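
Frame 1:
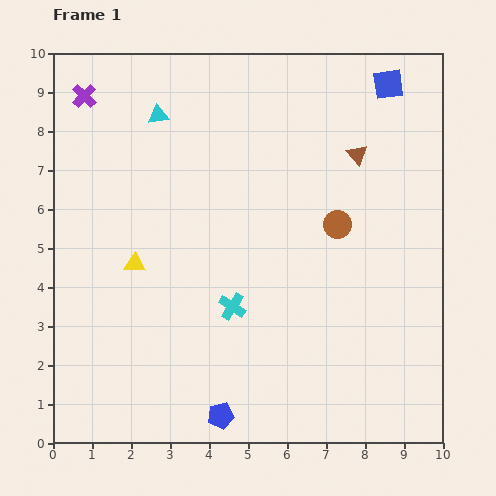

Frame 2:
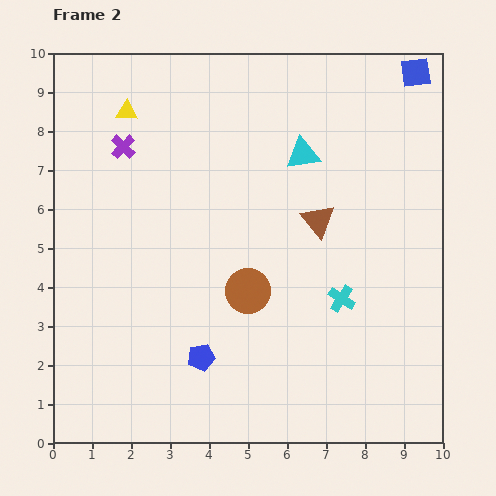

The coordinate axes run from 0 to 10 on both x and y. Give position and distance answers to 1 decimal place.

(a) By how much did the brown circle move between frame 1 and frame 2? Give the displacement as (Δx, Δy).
(-2.3, -1.7)

The brown circle was at (7.3, 5.6) in frame 1 and (5.0, 3.9) in frame 2.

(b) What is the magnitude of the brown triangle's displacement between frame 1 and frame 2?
2.0

The brown triangle moved from (7.8, 7.4) to (6.8, 5.7), a distance of √(1.0² + 1.7²) ≈ 2.0.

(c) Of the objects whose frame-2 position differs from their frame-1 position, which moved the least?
the blue square

(moved 0.8)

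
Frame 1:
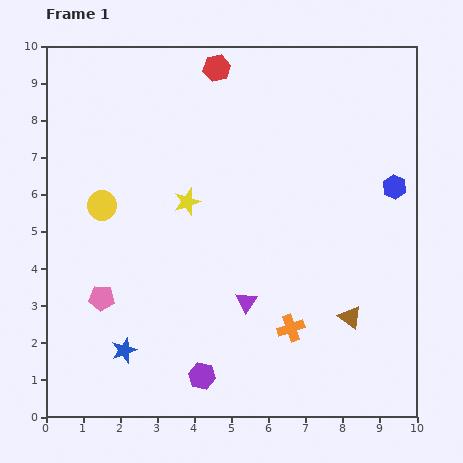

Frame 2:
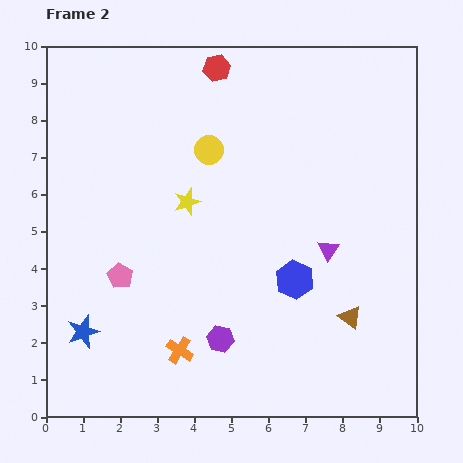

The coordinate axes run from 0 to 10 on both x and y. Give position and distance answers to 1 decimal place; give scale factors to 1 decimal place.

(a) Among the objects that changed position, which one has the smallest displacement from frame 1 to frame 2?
the pink pentagon

(moved 0.8)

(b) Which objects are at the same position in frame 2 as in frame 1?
the yellow star, the brown triangle, the red hexagon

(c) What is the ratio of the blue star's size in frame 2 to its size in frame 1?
1.3×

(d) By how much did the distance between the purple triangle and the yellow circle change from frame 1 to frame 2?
-0.5

Distance in frame 1: 4.7. Distance in frame 2: 4.2.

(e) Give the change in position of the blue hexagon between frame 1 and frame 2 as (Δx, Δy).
(-2.7, -2.5)

The blue hexagon was at (9.4, 6.2) in frame 1 and (6.7, 3.7) in frame 2.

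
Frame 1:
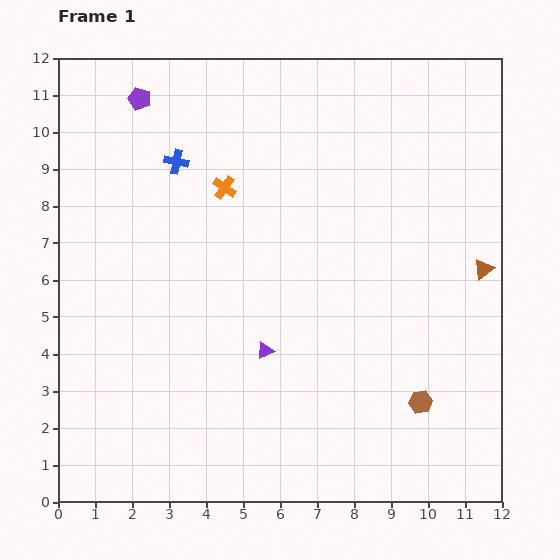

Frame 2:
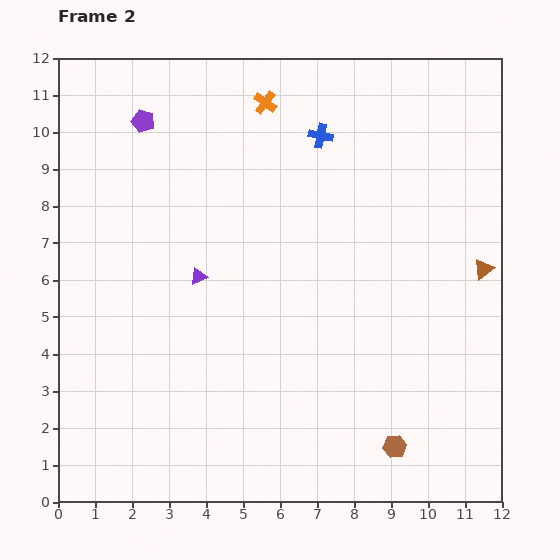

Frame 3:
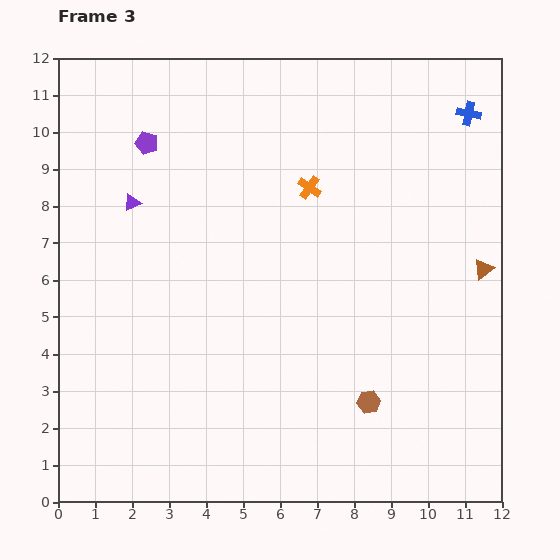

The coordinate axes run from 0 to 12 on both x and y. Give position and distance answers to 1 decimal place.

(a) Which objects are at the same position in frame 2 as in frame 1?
the brown triangle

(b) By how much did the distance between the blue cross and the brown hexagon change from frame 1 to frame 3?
-1.0

Distance in frame 1: 9.3. Distance in frame 3: 8.3.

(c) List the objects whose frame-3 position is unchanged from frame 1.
the brown triangle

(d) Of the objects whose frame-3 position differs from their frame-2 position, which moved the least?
the purple pentagon

(moved 0.6)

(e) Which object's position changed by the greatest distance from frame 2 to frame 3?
the blue cross

(moved 4.0; next 2.7)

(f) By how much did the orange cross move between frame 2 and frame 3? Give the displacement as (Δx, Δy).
(1.2, -2.3)

The orange cross was at (5.6, 10.8) in frame 2 and (6.8, 8.5) in frame 3.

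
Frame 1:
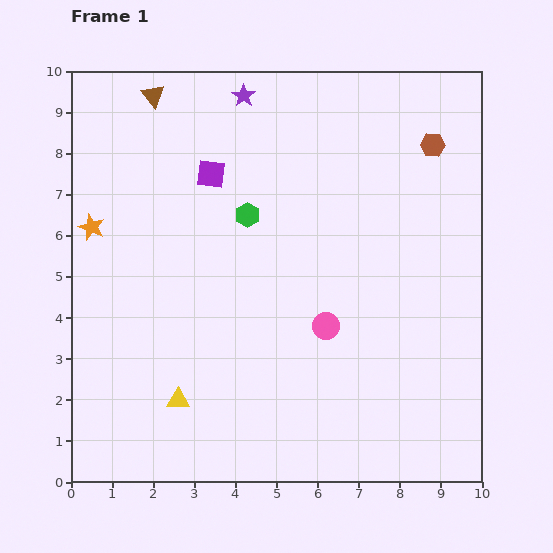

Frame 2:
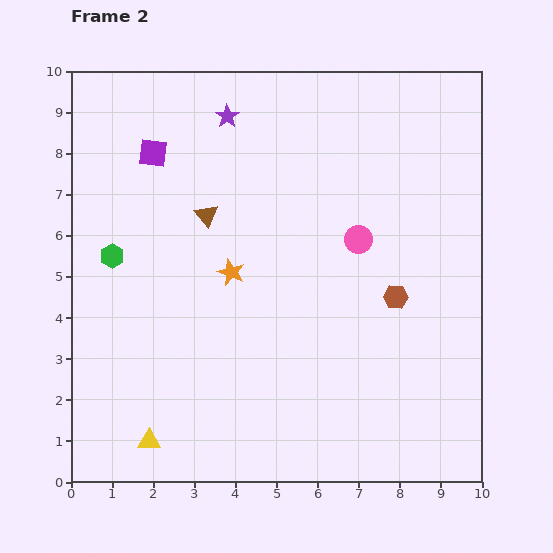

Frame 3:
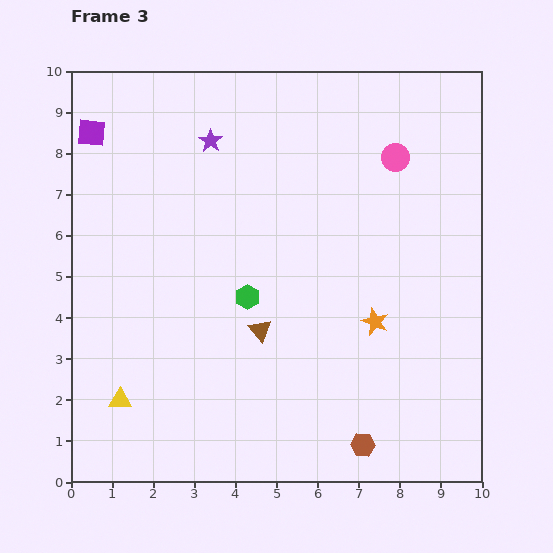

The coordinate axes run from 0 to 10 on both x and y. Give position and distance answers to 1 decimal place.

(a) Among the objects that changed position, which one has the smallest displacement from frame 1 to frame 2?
the purple star

(moved 0.6)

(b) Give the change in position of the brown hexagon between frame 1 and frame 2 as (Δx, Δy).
(-0.9, -3.7)

The brown hexagon was at (8.8, 8.2) in frame 1 and (7.9, 4.5) in frame 2.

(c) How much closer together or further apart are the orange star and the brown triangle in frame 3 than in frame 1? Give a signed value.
-0.7

Distance in frame 1: 3.5. Distance in frame 3: 2.8.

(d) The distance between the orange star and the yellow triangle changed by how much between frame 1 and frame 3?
+1.8

Distance in frame 1: 4.7. Distance in frame 3: 6.5.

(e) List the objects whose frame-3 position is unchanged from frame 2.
none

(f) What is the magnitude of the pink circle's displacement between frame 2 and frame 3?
2.2

The pink circle moved from (7.0, 5.9) to (7.9, 7.9), a distance of √(0.9² + 2.0²) ≈ 2.2.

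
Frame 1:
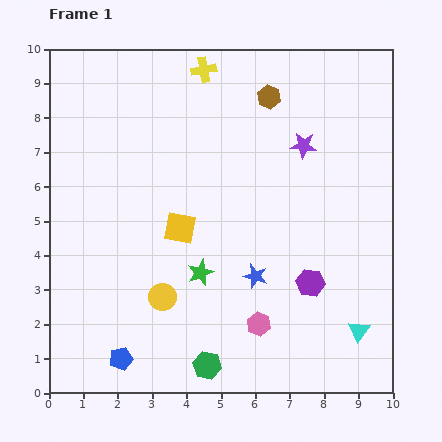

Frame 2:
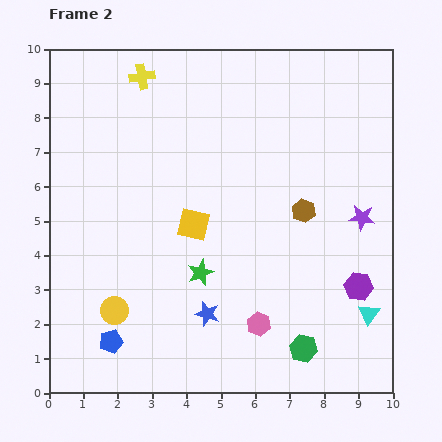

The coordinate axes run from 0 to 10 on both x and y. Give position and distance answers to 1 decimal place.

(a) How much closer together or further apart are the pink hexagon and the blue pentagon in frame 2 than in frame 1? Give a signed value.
+0.2

Distance in frame 1: 4.1. Distance in frame 2: 4.3.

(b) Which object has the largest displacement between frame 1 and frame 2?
the brown hexagon

(moved 3.4; next 2.8)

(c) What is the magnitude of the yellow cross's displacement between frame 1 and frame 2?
1.8

The yellow cross moved from (4.5, 9.4) to (2.7, 9.2), a distance of √(1.8² + 0.2²) ≈ 1.8.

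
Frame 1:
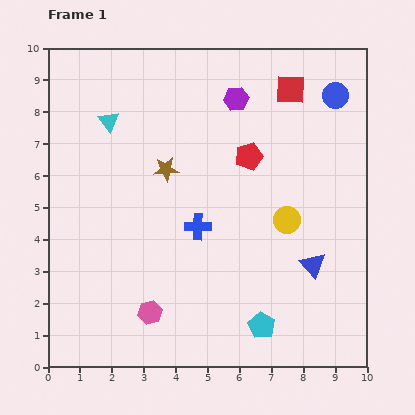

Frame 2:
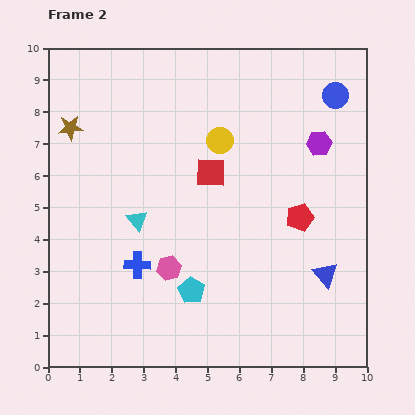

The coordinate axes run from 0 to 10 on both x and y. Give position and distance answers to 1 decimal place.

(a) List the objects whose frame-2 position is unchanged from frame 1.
the blue circle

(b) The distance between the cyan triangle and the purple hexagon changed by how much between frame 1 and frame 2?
+2.1

Distance in frame 1: 4.1. Distance in frame 2: 6.2.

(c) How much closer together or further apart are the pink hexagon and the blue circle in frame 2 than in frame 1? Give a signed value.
-1.4

Distance in frame 1: 8.9. Distance in frame 2: 7.5.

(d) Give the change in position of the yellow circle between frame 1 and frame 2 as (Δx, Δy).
(-2.1, 2.5)

The yellow circle was at (7.5, 4.6) in frame 1 and (5.4, 7.1) in frame 2.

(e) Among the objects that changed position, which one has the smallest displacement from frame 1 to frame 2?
the blue triangle

(moved 0.5)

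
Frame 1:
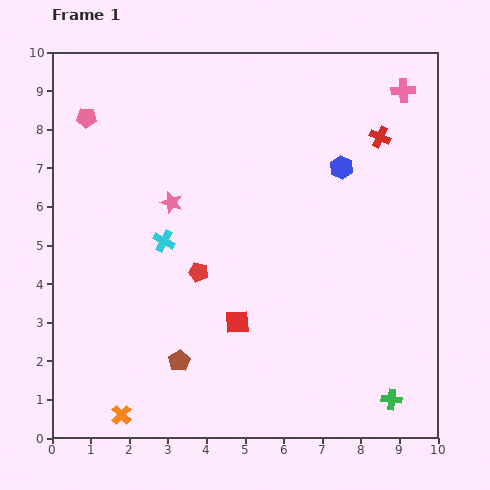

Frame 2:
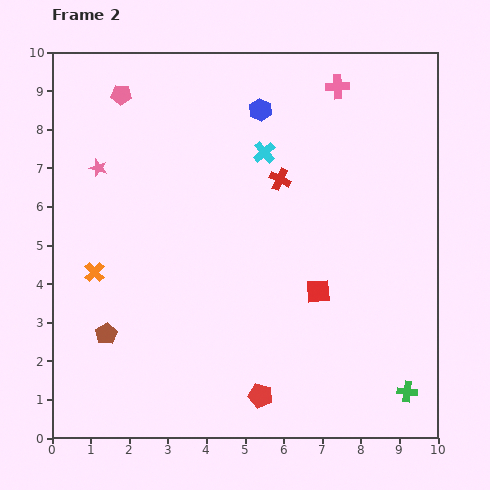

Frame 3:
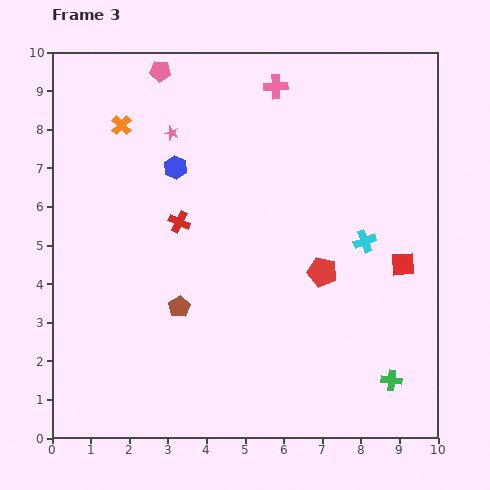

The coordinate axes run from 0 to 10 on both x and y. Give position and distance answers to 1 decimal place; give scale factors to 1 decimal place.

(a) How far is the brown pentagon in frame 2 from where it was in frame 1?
2.0

The brown pentagon moved from (3.3, 2.0) to (1.4, 2.7), a distance of √(1.9² + 0.7²) ≈ 2.0.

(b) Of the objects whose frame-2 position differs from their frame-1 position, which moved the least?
the green cross

(moved 0.4)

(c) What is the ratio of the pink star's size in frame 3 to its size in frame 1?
0.6×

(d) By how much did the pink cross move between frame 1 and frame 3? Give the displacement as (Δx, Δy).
(-3.3, 0.1)

The pink cross was at (9.1, 9.0) in frame 1 and (5.8, 9.1) in frame 3.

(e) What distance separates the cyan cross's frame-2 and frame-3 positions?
3.5

The cyan cross moved from (5.5, 7.4) to (8.1, 5.1), a distance of √(2.6² + 2.3²) ≈ 3.5.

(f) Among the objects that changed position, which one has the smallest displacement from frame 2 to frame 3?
the green cross

(moved 0.5)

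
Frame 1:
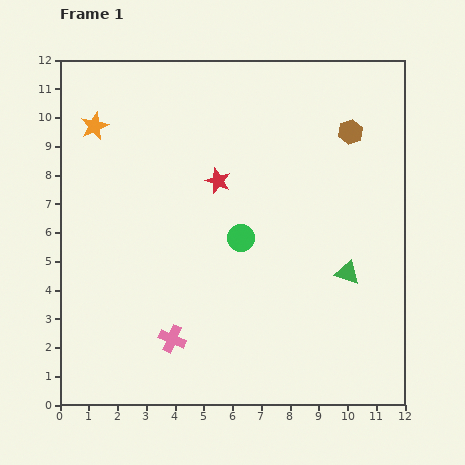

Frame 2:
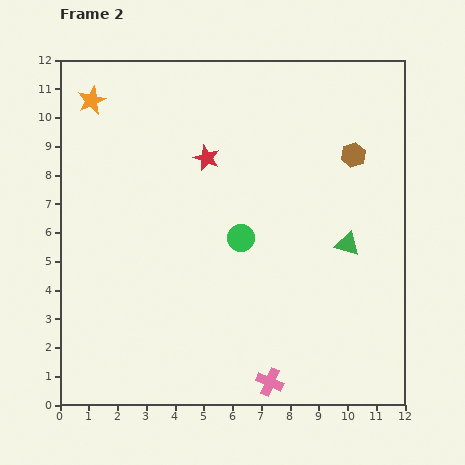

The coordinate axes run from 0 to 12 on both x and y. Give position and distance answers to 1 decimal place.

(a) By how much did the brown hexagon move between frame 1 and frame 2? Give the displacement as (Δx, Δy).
(0.1, -0.8)

The brown hexagon was at (10.1, 9.5) in frame 1 and (10.2, 8.7) in frame 2.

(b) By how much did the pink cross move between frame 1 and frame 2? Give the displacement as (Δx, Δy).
(3.4, -1.5)

The pink cross was at (3.9, 2.3) in frame 1 and (7.3, 0.8) in frame 2.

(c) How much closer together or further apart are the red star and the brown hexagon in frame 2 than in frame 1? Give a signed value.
+0.2

Distance in frame 1: 4.9. Distance in frame 2: 5.1.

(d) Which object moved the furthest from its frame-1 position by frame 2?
the pink cross

(moved 3.7; next 1.0)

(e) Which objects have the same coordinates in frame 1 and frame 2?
the green circle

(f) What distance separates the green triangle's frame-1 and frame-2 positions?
1.0

The green triangle moved from (10.0, 4.6) to (10.0, 5.6), a distance of √(0.0² + 1.0²) ≈ 1.0.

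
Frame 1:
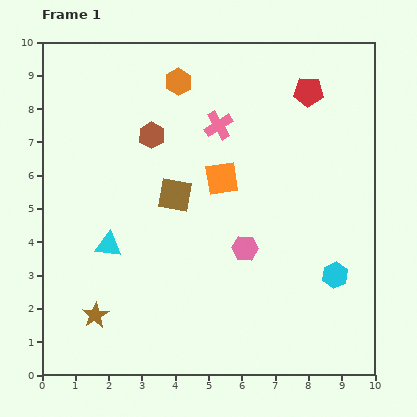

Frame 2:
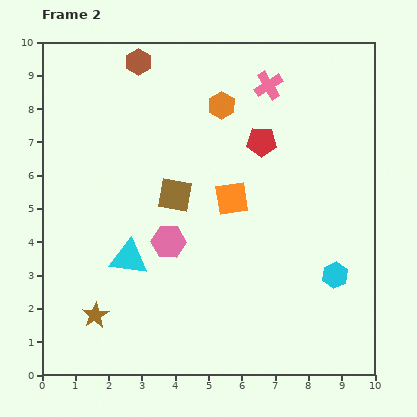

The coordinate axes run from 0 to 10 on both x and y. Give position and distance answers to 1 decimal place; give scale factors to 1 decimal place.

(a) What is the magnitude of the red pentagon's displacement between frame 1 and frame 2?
2.1

The red pentagon moved from (8.0, 8.5) to (6.6, 7.0), a distance of √(1.4² + 1.5²) ≈ 2.1.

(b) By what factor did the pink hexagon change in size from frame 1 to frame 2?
1.3×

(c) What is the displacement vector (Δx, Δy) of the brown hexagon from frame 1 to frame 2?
(-0.4, 2.2)

The brown hexagon was at (3.3, 7.2) in frame 1 and (2.9, 9.4) in frame 2.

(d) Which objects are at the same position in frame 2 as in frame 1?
the brown square, the brown star, the cyan hexagon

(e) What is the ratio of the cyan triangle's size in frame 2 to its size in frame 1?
1.4×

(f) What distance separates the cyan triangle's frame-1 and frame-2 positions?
0.7

The cyan triangle moved from (2.0, 3.9) to (2.6, 3.5), a distance of √(0.6² + 0.4²) ≈ 0.7.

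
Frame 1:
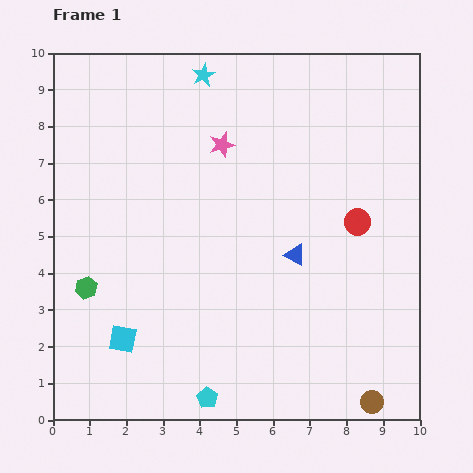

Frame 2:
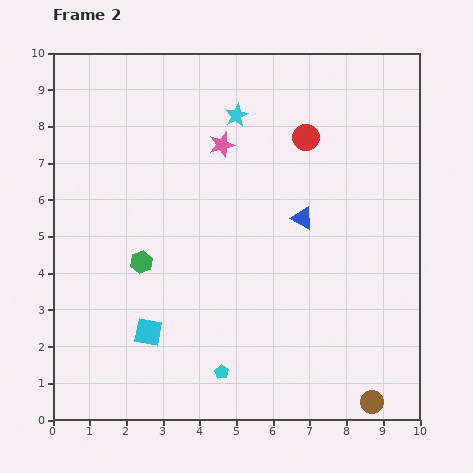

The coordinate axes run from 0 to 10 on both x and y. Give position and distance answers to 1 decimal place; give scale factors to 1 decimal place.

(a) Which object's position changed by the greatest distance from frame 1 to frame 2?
the red circle

(moved 2.7; next 1.7)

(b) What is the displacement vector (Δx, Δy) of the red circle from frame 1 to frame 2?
(-1.4, 2.3)

The red circle was at (8.3, 5.4) in frame 1 and (6.9, 7.7) in frame 2.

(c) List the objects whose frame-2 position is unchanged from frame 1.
the brown circle, the pink star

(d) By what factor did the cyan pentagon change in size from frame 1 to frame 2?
0.6×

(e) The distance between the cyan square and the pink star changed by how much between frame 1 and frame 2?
-0.4

Distance in frame 1: 5.9. Distance in frame 2: 5.5.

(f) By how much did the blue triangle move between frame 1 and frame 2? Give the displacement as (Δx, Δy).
(0.2, 1.0)

The blue triangle was at (6.6, 4.5) in frame 1 and (6.8, 5.5) in frame 2.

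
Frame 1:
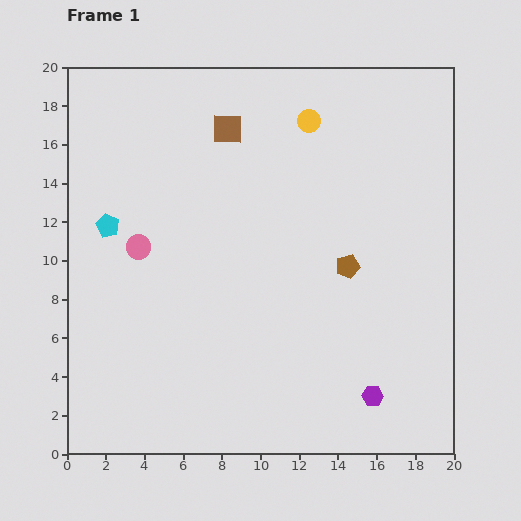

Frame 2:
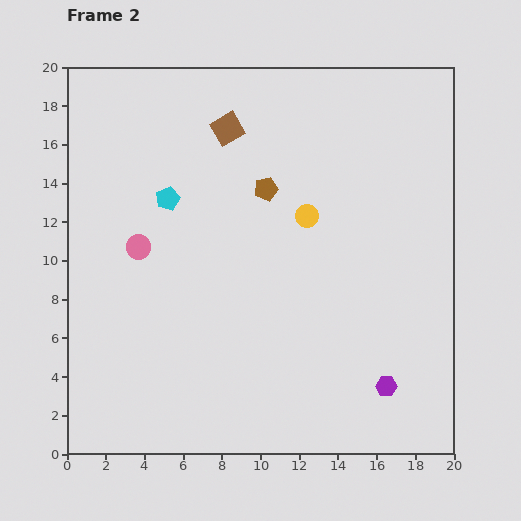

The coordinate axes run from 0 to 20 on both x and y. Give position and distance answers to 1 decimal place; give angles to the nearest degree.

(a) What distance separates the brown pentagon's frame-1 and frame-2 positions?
5.8

The brown pentagon moved from (14.5, 9.7) to (10.3, 13.7), a distance of √(4.2² + 4.0²) ≈ 5.8.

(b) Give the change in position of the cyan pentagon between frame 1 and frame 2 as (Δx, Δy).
(3.1, 1.4)

The cyan pentagon was at (2.1, 11.8) in frame 1 and (5.2, 13.2) in frame 2.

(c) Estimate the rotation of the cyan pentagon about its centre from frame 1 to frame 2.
22° clockwise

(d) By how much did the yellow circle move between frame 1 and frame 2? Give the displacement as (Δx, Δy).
(-0.1, -4.9)

The yellow circle was at (12.5, 17.2) in frame 1 and (12.4, 12.3) in frame 2.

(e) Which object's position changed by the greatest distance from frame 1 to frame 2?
the brown pentagon

(moved 5.8; next 4.9)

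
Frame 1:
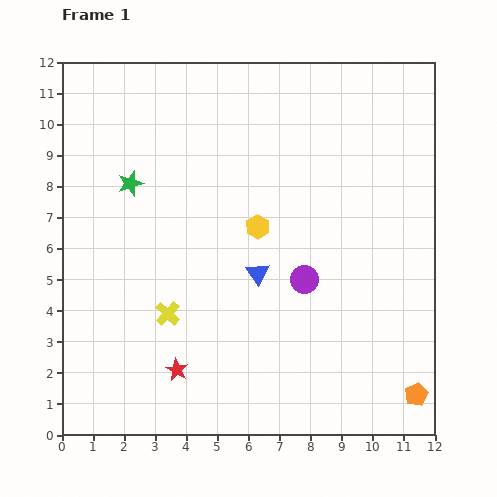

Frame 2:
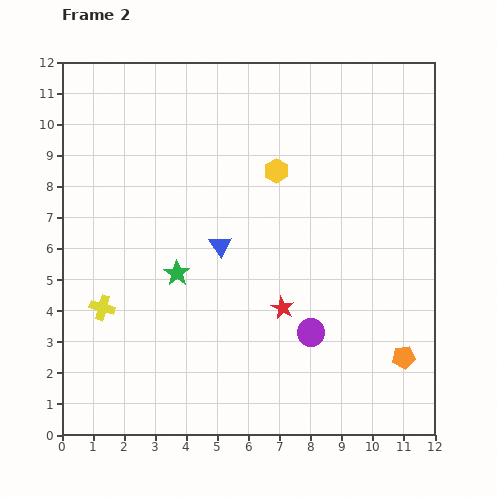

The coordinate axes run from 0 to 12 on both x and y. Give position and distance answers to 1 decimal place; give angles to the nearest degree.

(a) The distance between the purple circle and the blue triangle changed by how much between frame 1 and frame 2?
+2.5

Distance in frame 1: 1.5. Distance in frame 2: 4.0.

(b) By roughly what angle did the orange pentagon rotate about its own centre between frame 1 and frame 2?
19° clockwise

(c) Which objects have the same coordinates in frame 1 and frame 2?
none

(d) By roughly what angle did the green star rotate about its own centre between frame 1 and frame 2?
18° counter-clockwise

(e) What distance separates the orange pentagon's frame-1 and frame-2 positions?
1.3

The orange pentagon moved from (11.4, 1.3) to (11.0, 2.5), a distance of √(0.4² + 1.2²) ≈ 1.3.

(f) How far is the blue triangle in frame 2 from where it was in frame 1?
1.5

The blue triangle moved from (6.3, 5.2) to (5.1, 6.1), a distance of √(1.2² + 0.9²) ≈ 1.5.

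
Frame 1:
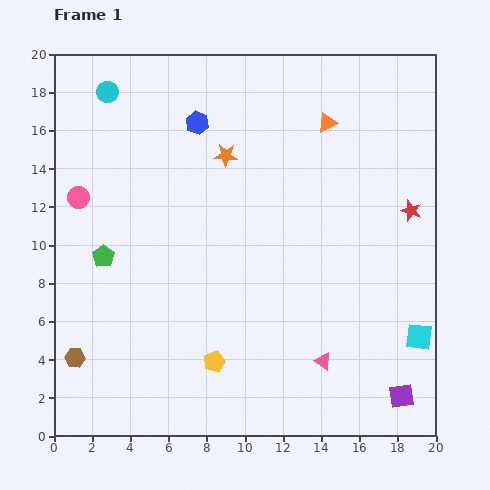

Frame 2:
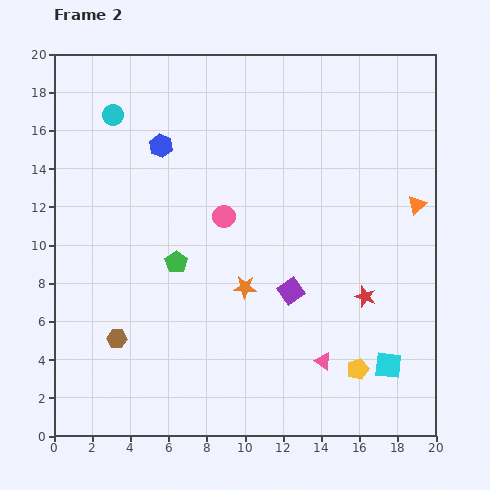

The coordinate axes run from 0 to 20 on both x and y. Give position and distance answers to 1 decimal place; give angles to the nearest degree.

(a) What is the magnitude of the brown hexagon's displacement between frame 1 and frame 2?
2.4

The brown hexagon moved from (1.1, 4.1) to (3.3, 5.1), a distance of √(2.2² + 1.0²) ≈ 2.4.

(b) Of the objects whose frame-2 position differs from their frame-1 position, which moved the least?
the cyan circle

(moved 1.2)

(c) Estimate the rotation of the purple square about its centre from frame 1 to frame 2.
27° counter-clockwise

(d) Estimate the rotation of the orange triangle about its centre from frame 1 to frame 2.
16° counter-clockwise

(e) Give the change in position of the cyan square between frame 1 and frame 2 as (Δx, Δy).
(-1.6, -1.5)

The cyan square was at (19.1, 5.2) in frame 1 and (17.5, 3.7) in frame 2.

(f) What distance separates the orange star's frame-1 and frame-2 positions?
7.0

The orange star moved from (9.0, 14.7) to (10.0, 7.8), a distance of √(1.0² + 6.9²) ≈ 7.0.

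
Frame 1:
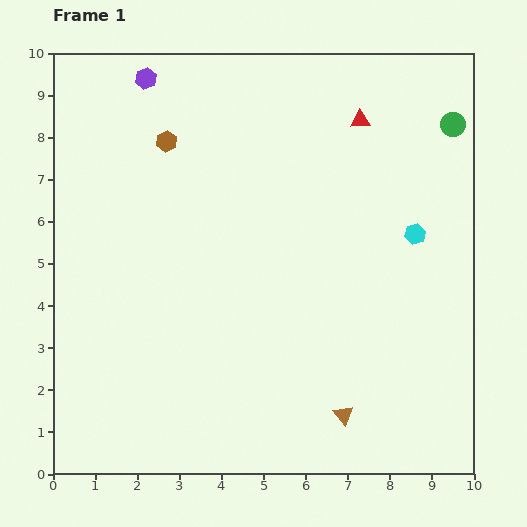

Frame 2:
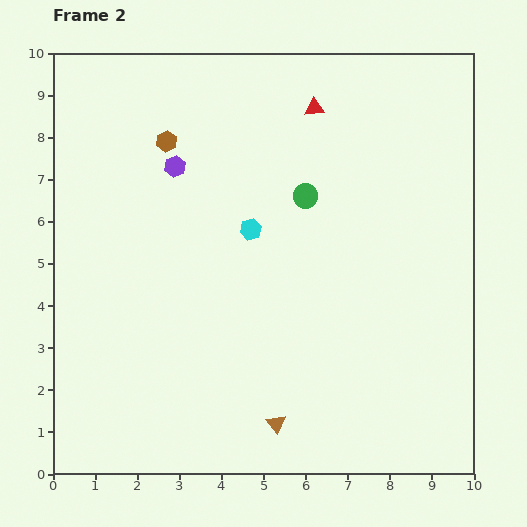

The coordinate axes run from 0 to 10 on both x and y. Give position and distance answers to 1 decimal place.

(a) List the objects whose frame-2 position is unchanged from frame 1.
the brown hexagon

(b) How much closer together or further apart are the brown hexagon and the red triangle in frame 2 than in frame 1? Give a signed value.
-1.0

Distance in frame 1: 4.6. Distance in frame 2: 3.6.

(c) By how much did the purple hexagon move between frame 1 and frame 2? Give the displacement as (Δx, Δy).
(0.7, -2.1)

The purple hexagon was at (2.2, 9.4) in frame 1 and (2.9, 7.3) in frame 2.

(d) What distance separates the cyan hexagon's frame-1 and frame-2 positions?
3.9

The cyan hexagon moved from (8.6, 5.7) to (4.7, 5.8), a distance of √(3.9² + 0.1²) ≈ 3.9.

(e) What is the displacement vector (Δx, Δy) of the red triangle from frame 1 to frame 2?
(-1.1, 0.3)

The red triangle was at (7.3, 8.4) in frame 1 and (6.2, 8.7) in frame 2.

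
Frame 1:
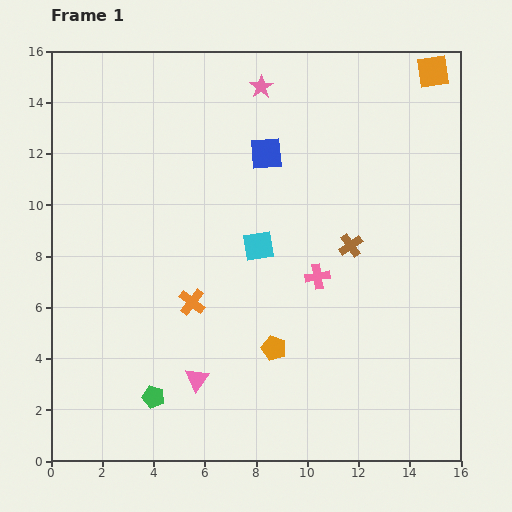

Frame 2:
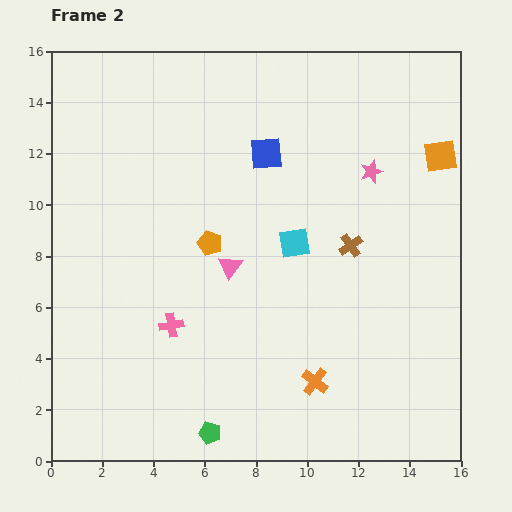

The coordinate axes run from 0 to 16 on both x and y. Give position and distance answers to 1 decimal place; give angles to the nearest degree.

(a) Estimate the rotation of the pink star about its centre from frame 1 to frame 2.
15° clockwise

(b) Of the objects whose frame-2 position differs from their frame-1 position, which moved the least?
the cyan square

(moved 1.4)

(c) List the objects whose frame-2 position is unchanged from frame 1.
the blue square, the brown cross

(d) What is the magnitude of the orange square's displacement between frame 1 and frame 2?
3.3

The orange square moved from (14.9, 15.2) to (15.2, 11.9), a distance of √(0.3² + 3.3²) ≈ 3.3.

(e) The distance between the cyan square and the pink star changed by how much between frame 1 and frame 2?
-2.1

Distance in frame 1: 6.2. Distance in frame 2: 4.1.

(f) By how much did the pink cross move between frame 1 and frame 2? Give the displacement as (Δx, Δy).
(-5.7, -1.9)

The pink cross was at (10.4, 7.2) in frame 1 and (4.7, 5.3) in frame 2.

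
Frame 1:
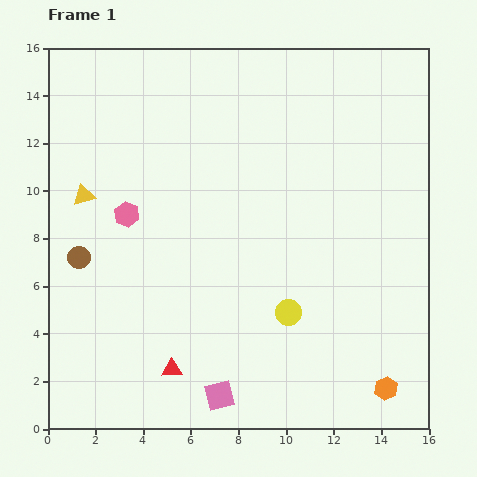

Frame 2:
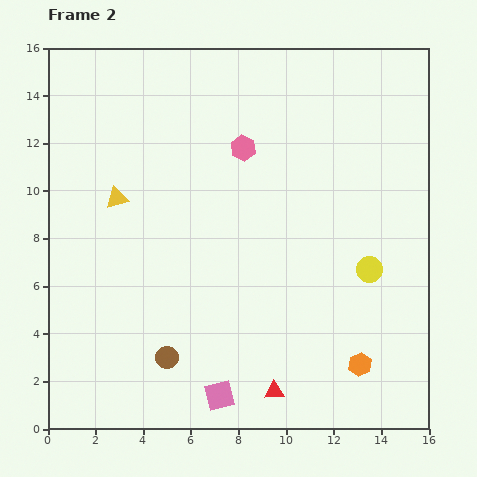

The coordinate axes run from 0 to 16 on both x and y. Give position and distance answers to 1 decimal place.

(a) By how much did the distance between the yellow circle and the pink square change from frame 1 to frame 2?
+3.7

Distance in frame 1: 4.5. Distance in frame 2: 8.2.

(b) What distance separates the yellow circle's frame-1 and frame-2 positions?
3.8

The yellow circle moved from (10.1, 4.9) to (13.5, 6.7), a distance of √(3.4² + 1.8²) ≈ 3.8.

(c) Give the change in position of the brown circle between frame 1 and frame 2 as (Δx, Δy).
(3.7, -4.2)

The brown circle was at (1.3, 7.2) in frame 1 and (5.0, 3.0) in frame 2.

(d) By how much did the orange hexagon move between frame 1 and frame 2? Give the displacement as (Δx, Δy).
(-1.1, 1.0)

The orange hexagon was at (14.2, 1.7) in frame 1 and (13.1, 2.7) in frame 2.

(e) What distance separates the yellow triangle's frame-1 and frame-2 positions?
1.4

The yellow triangle moved from (1.5, 9.8) to (2.9, 9.7), a distance of √(1.4² + 0.1²) ≈ 1.4.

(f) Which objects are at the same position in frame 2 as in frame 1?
the pink square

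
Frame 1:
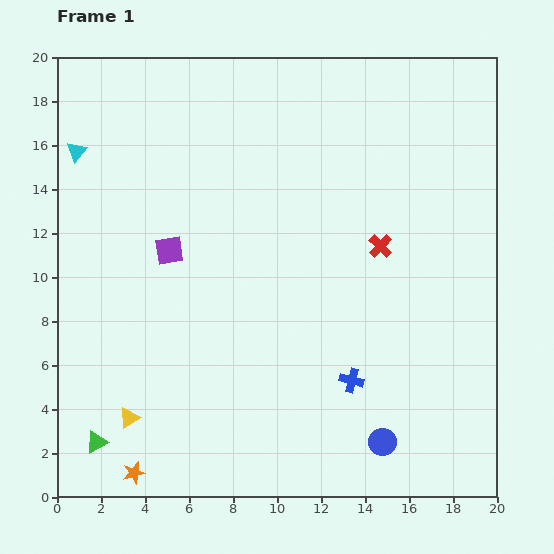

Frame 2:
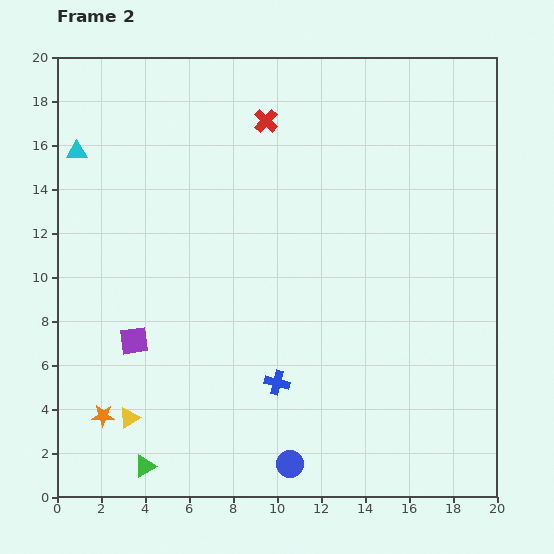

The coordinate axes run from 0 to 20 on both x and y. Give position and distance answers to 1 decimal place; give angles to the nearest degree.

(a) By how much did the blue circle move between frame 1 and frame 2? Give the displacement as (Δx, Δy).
(-4.2, -1.0)

The blue circle was at (14.8, 2.5) in frame 1 and (10.6, 1.5) in frame 2.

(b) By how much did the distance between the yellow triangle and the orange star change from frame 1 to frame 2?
-1.3

Distance in frame 1: 2.5. Distance in frame 2: 1.2.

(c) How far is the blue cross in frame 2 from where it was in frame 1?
3.4

The blue cross moved from (13.4, 5.3) to (10.0, 5.2), a distance of √(3.4² + 0.1²) ≈ 3.4.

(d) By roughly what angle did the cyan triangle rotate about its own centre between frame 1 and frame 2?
48° clockwise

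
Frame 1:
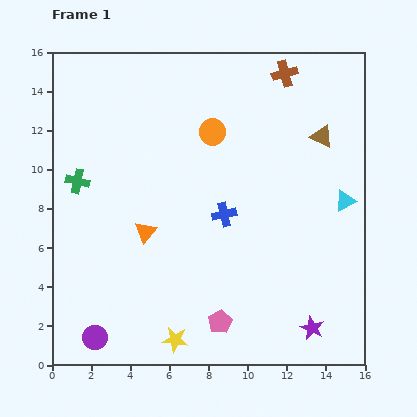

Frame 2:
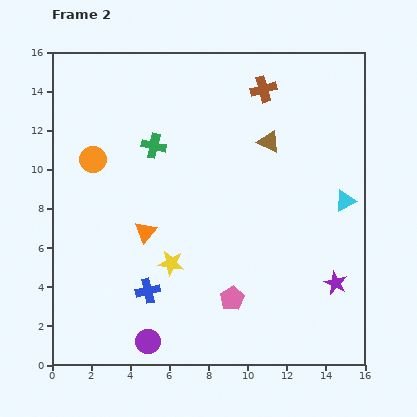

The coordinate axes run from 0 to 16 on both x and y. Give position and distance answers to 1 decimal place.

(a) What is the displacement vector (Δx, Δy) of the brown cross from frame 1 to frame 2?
(-1.1, -0.8)

The brown cross was at (11.9, 14.9) in frame 1 and (10.8, 14.1) in frame 2.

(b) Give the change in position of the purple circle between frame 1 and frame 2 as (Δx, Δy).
(2.7, -0.2)

The purple circle was at (2.2, 1.4) in frame 1 and (4.9, 1.2) in frame 2.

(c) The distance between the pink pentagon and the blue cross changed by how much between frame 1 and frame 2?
-1.2

Distance in frame 1: 5.5. Distance in frame 2: 4.3.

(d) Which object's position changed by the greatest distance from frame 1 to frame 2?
the orange circle

(moved 6.3; next 5.5)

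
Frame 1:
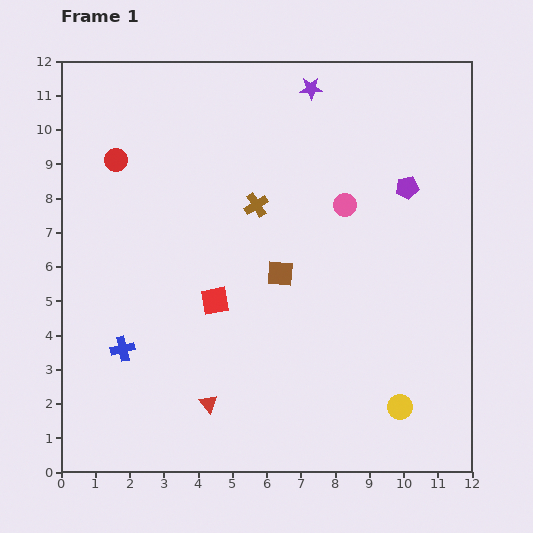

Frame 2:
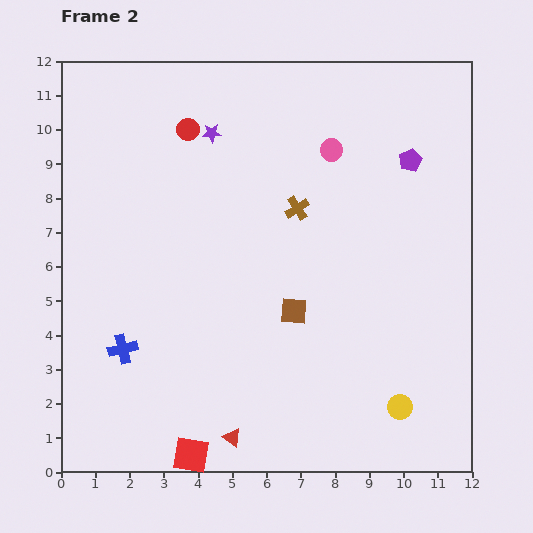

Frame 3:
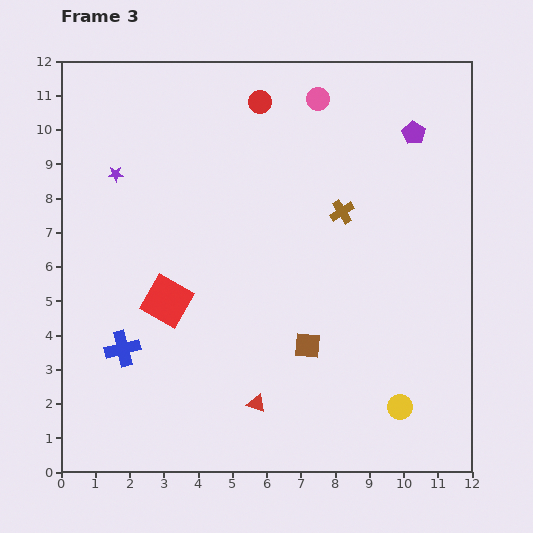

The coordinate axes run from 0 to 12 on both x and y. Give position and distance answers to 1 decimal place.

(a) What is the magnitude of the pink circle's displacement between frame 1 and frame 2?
1.6

The pink circle moved from (8.3, 7.8) to (7.9, 9.4), a distance of √(0.4² + 1.6²) ≈ 1.6.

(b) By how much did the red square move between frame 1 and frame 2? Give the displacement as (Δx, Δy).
(-0.7, -4.5)

The red square was at (4.5, 5.0) in frame 1 and (3.8, 0.5) in frame 2.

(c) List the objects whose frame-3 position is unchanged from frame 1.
the yellow circle, the blue cross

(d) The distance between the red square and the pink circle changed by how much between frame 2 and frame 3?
-2.4

Distance in frame 2: 9.8. Distance in frame 3: 7.4.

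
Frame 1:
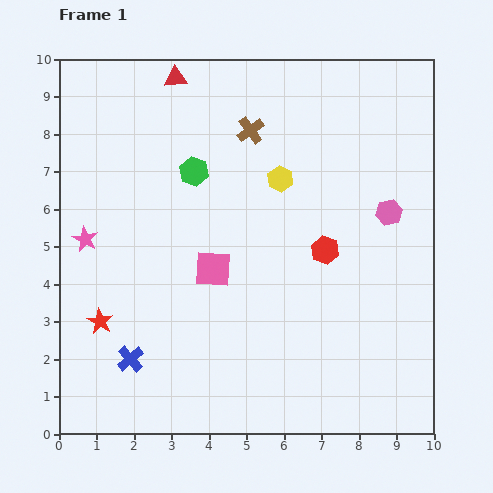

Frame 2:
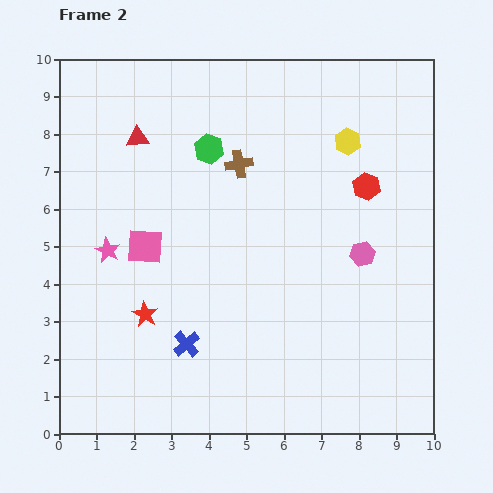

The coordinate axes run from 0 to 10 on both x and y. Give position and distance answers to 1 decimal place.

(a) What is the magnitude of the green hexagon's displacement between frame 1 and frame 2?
0.7

The green hexagon moved from (3.6, 7.0) to (4.0, 7.6), a distance of √(0.4² + 0.6²) ≈ 0.7.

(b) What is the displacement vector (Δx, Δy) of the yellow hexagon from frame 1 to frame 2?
(1.8, 1.0)

The yellow hexagon was at (5.9, 6.8) in frame 1 and (7.7, 7.8) in frame 2.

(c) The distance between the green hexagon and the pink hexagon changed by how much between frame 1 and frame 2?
-0.3

Distance in frame 1: 5.3. Distance in frame 2: 5.0.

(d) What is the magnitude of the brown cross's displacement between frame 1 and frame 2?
0.9

The brown cross moved from (5.1, 8.1) to (4.8, 7.2), a distance of √(0.3² + 0.9²) ≈ 0.9.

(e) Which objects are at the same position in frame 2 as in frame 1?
none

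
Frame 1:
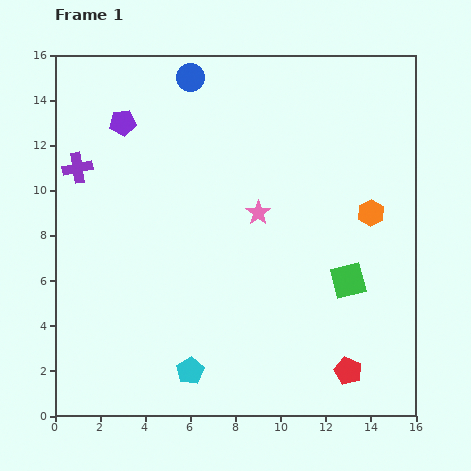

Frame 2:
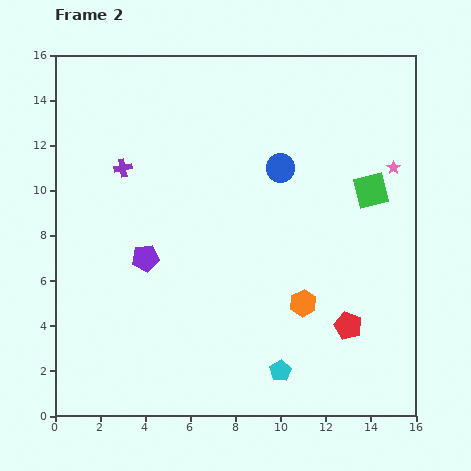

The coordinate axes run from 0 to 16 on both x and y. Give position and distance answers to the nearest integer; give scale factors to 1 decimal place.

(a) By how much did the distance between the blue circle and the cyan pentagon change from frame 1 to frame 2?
-4

Distance in frame 1: 13. Distance in frame 2: 9.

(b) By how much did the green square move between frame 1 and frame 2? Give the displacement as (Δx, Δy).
(1, 4)

The green square was at (13, 6) in frame 1 and (14, 10) in frame 2.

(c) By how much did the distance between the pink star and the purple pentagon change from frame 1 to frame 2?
+5

Distance in frame 1: 7. Distance in frame 2: 12.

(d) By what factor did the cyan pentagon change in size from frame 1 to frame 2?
0.8×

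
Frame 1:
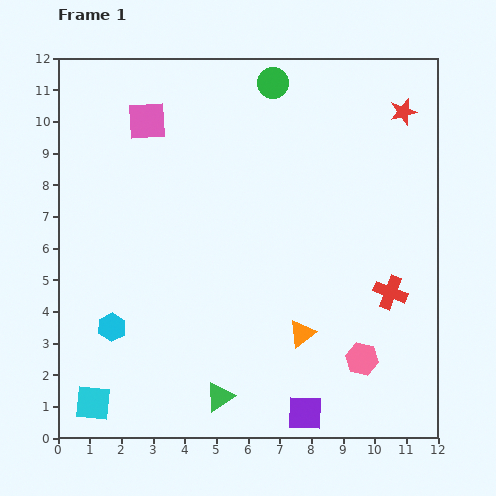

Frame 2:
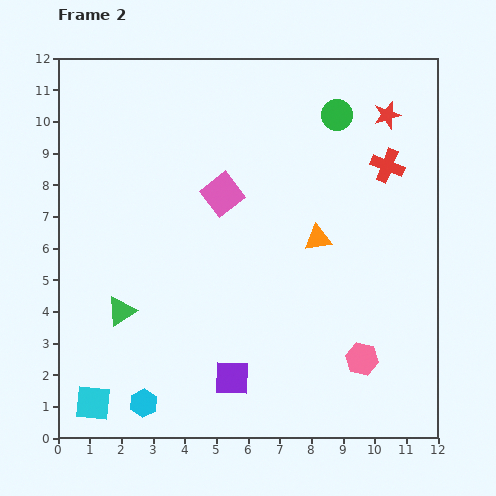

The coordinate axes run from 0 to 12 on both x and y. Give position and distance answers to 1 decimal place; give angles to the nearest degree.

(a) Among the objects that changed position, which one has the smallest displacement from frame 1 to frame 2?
the red star

(moved 0.5)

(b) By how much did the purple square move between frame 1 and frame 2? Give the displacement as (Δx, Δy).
(-2.3, 1.1)

The purple square was at (7.8, 0.8) in frame 1 and (5.5, 1.9) in frame 2.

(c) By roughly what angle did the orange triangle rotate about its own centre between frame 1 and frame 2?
27° clockwise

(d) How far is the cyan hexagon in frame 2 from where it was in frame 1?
2.6

The cyan hexagon moved from (1.7, 3.5) to (2.7, 1.1), a distance of √(1.0² + 2.4²) ≈ 2.6.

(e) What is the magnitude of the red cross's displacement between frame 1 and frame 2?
4.0

The red cross moved from (10.5, 4.6) to (10.4, 8.6), a distance of √(0.1² + 4.0²) ≈ 4.0.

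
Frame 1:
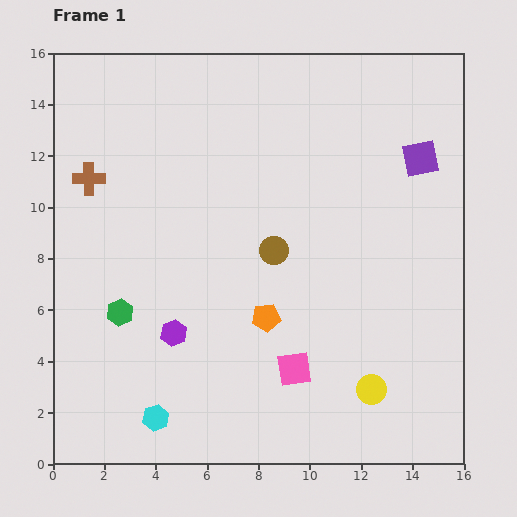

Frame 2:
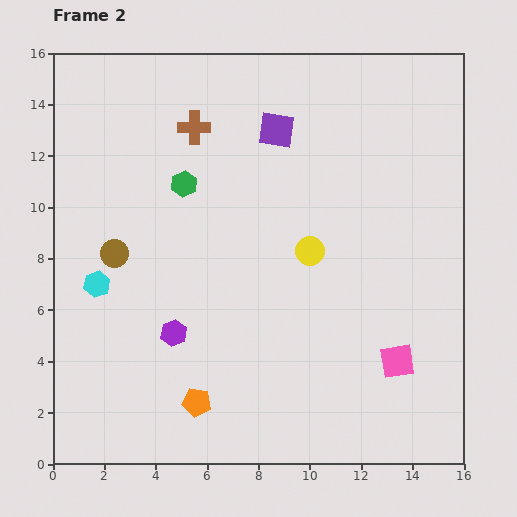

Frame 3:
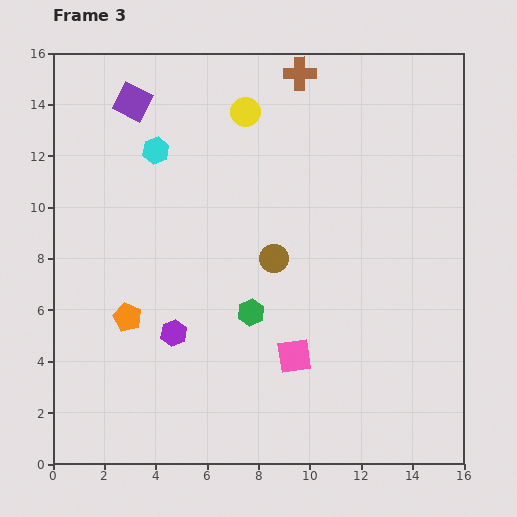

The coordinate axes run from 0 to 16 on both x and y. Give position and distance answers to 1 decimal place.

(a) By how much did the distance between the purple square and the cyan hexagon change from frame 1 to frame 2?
-5.2

Distance in frame 1: 14.4. Distance in frame 2: 9.2.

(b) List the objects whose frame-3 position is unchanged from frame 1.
the purple hexagon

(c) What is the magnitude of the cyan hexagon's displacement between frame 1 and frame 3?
10.4

The cyan hexagon moved from (4.0, 1.8) to (4.0, 12.2), a distance of √(0.0² + 10.4²) ≈ 10.4.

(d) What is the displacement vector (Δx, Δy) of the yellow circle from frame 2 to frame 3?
(-2.5, 5.4)

The yellow circle was at (10.0, 8.3) in frame 2 and (7.5, 13.7) in frame 3.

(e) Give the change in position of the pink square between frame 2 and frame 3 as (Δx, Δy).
(-4.0, 0.2)

The pink square was at (13.4, 4.0) in frame 2 and (9.4, 4.2) in frame 3.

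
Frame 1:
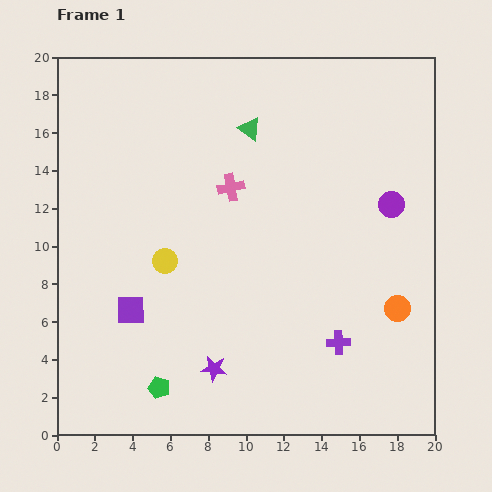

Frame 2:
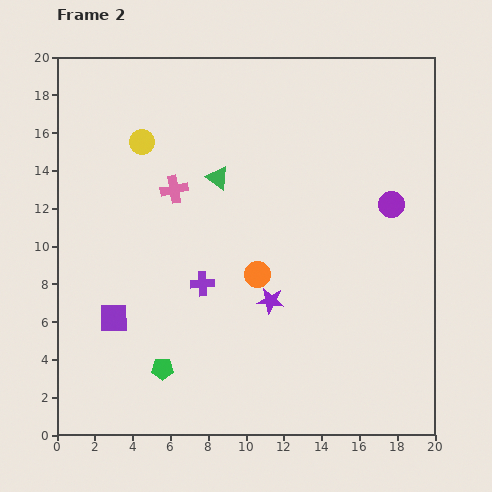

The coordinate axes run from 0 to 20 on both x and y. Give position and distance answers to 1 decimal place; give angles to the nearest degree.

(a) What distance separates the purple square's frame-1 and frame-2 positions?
1.0

The purple square moved from (3.9, 6.6) to (3.0, 6.2), a distance of √(0.9² + 0.4²) ≈ 1.0.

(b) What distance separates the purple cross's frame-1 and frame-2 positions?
7.8

The purple cross moved from (14.9, 4.9) to (7.7, 8.0), a distance of √(7.2² + 3.1²) ≈ 7.8.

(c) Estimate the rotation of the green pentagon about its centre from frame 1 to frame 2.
17° counter-clockwise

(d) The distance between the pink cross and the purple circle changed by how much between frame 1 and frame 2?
+3.0

Distance in frame 1: 8.5. Distance in frame 2: 11.5.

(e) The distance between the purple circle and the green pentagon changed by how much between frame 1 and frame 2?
-0.8

Distance in frame 1: 15.7. Distance in frame 2: 14.9.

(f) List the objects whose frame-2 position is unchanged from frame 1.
the purple circle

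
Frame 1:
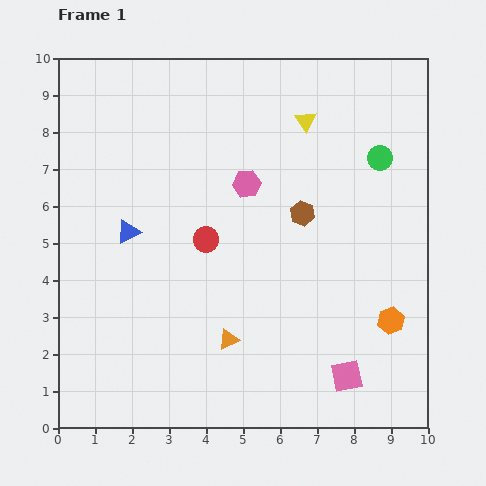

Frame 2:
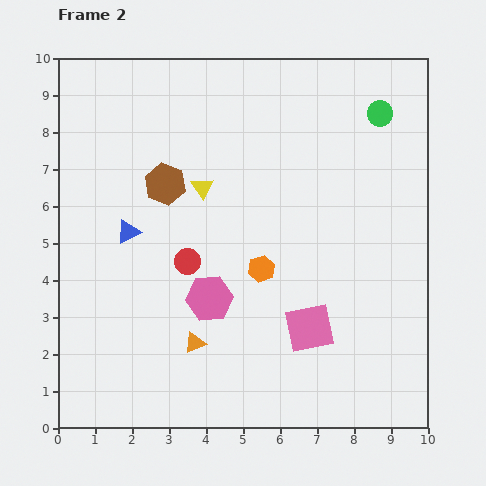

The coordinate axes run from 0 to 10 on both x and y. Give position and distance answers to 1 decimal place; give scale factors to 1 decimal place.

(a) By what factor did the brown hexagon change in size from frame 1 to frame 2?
1.7×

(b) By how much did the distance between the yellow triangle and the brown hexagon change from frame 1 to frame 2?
-1.5

Distance in frame 1: 2.5. Distance in frame 2: 1.0.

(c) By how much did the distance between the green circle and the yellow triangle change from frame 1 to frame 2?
+3.0

Distance in frame 1: 2.2. Distance in frame 2: 5.2.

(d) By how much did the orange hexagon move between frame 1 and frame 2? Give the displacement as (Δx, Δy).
(-3.5, 1.4)

The orange hexagon was at (9.0, 2.9) in frame 1 and (5.5, 4.3) in frame 2.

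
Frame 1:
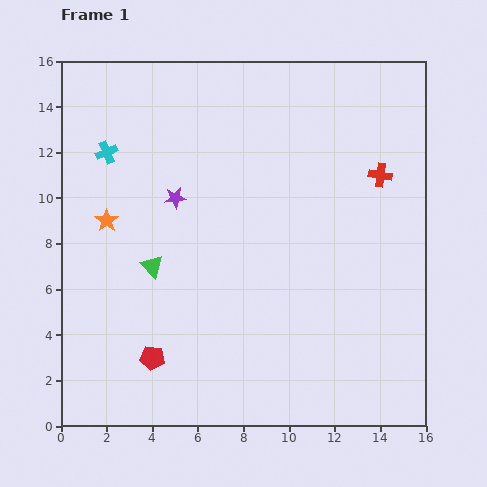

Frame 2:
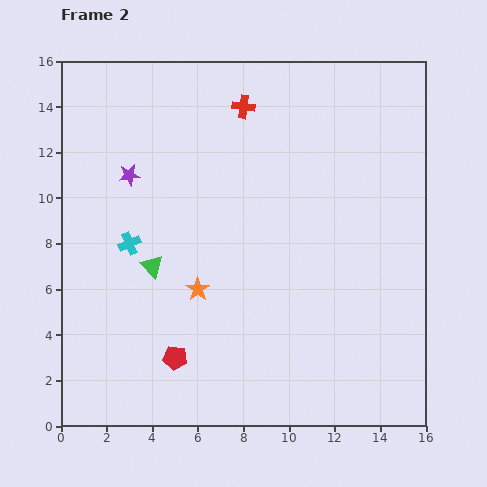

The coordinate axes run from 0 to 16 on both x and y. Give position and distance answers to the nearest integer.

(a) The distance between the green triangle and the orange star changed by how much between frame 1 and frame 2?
-1

Distance in frame 1: 3. Distance in frame 2: 2.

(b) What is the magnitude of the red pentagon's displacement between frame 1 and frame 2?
1

The red pentagon moved from (4, 3) to (5, 3), a distance of √(1² + 0²) ≈ 1.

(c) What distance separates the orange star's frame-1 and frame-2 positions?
5

The orange star moved from (2, 9) to (6, 6), a distance of √(4² + 3²) ≈ 5.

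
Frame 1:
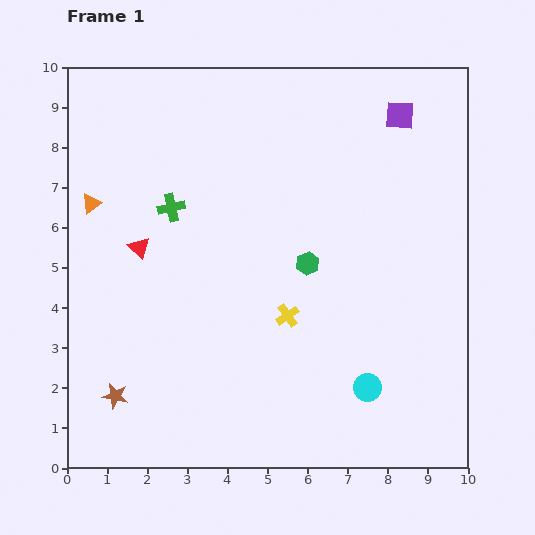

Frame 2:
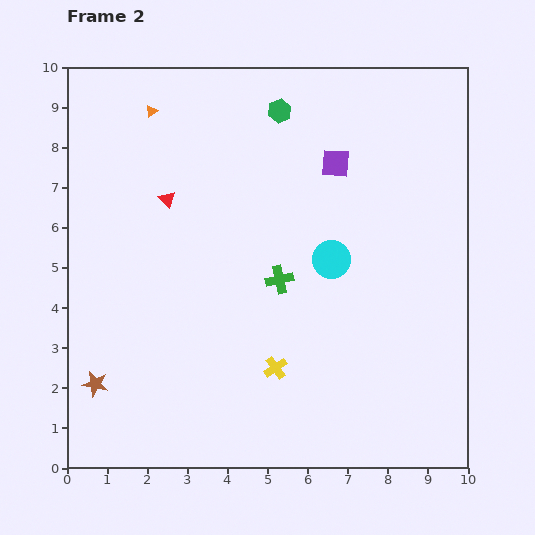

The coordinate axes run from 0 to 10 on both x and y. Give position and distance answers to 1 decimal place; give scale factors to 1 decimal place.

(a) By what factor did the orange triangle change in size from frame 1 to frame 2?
0.6×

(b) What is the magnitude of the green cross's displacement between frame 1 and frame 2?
3.2

The green cross moved from (2.6, 6.5) to (5.3, 4.7), a distance of √(2.7² + 1.8²) ≈ 3.2.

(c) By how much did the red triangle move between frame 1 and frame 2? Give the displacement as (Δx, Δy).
(0.7, 1.2)

The red triangle was at (1.8, 5.5) in frame 1 and (2.5, 6.7) in frame 2.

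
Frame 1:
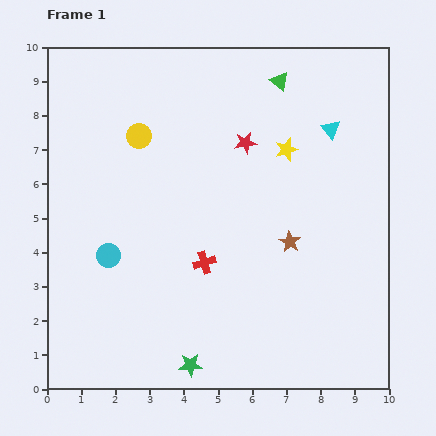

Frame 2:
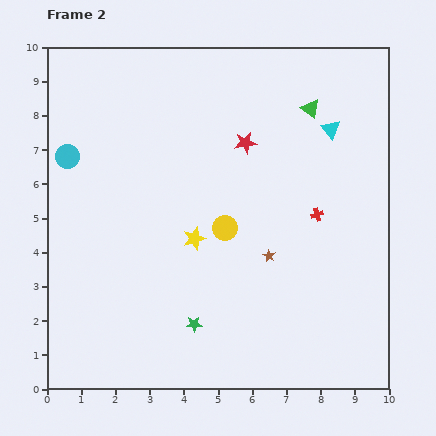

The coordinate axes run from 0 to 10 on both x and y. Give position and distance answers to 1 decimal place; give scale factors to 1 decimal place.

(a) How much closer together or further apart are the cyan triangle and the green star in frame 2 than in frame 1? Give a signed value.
-1.0

Distance in frame 1: 8.0. Distance in frame 2: 7.0.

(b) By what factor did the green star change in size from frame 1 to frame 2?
0.7×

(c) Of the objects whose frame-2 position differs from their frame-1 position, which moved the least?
the brown star

(moved 0.7)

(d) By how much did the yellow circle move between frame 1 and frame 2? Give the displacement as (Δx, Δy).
(2.5, -2.7)

The yellow circle was at (2.7, 7.4) in frame 1 and (5.2, 4.7) in frame 2.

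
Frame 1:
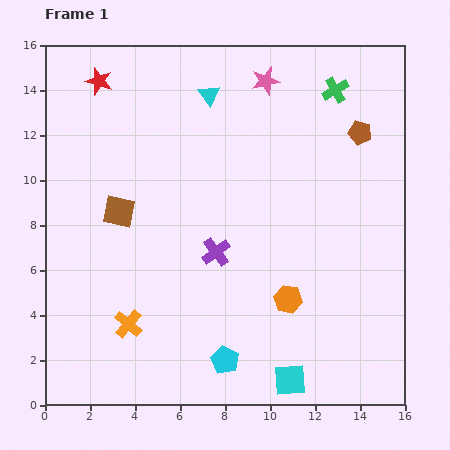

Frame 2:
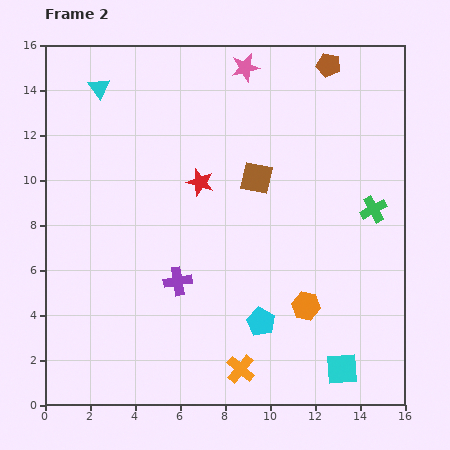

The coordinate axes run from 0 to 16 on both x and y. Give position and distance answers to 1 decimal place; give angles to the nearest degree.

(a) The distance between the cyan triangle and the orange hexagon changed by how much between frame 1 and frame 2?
+3.7

Distance in frame 1: 9.7. Distance in frame 2: 13.4.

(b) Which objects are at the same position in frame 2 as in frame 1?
none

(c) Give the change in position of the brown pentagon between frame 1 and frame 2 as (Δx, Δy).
(-1.4, 3.0)

The brown pentagon was at (14.0, 12.1) in frame 1 and (12.6, 15.1) in frame 2.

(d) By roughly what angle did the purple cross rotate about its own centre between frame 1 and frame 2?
27° clockwise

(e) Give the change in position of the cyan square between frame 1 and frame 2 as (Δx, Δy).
(2.3, 0.5)

The cyan square was at (10.9, 1.1) in frame 1 and (13.2, 1.6) in frame 2.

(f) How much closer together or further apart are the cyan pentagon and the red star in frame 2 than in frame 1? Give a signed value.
-6.8

Distance in frame 1: 13.6. Distance in frame 2: 6.8.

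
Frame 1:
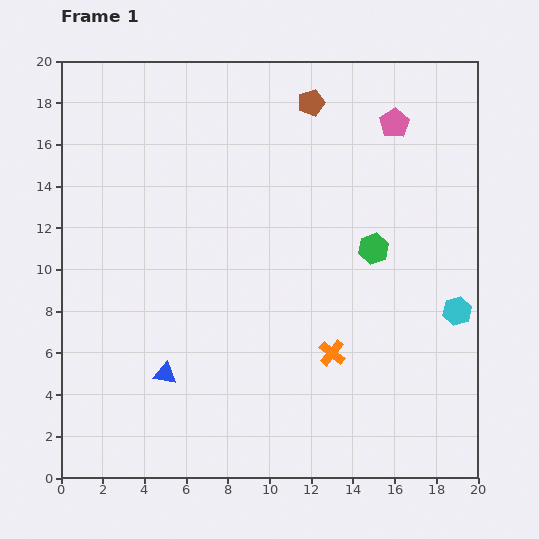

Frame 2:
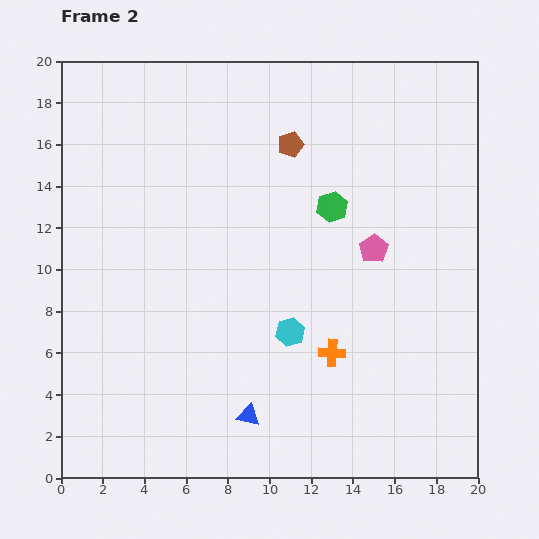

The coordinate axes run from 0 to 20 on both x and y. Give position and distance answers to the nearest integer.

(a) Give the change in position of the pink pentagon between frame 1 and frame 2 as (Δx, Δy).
(-1, -6)

The pink pentagon was at (16, 17) in frame 1 and (15, 11) in frame 2.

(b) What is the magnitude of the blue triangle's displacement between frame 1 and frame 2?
4

The blue triangle moved from (5, 5) to (9, 3), a distance of √(4² + 2²) ≈ 4.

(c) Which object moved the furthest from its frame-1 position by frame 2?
the cyan hexagon

(moved 8; next 6)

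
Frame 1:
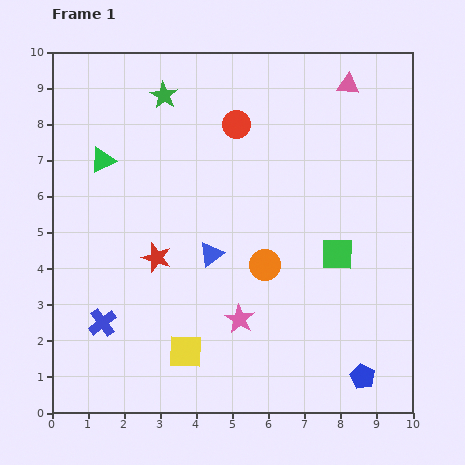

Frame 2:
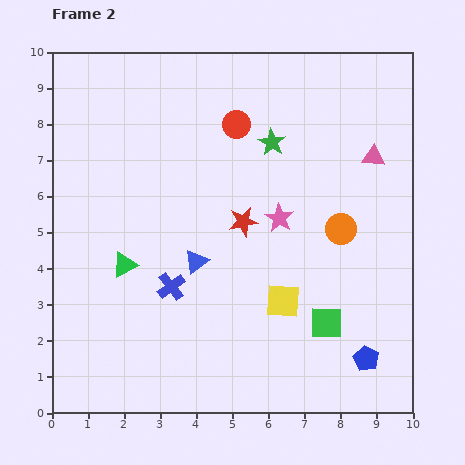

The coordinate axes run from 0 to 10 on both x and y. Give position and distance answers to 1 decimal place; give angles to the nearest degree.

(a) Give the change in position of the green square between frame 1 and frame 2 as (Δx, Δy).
(-0.3, -1.9)

The green square was at (7.9, 4.4) in frame 1 and (7.6, 2.5) in frame 2.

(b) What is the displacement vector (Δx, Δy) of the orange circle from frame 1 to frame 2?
(2.1, 1.0)

The orange circle was at (5.9, 4.1) in frame 1 and (8.0, 5.1) in frame 2.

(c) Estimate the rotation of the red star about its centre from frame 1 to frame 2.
29° counter-clockwise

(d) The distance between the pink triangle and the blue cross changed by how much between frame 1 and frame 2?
-2.8

Distance in frame 1: 9.5. Distance in frame 2: 6.7.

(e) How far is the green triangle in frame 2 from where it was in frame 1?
3.0

The green triangle moved from (1.4, 7.0) to (2.0, 4.1), a distance of √(0.6² + 2.9²) ≈ 3.0.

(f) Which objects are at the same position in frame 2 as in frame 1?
the red circle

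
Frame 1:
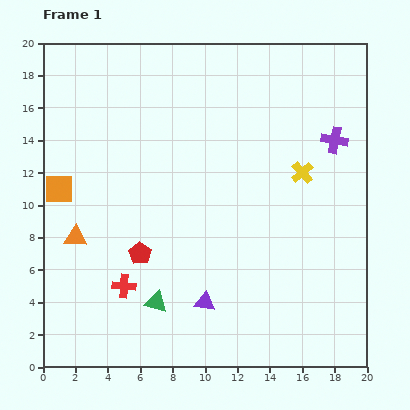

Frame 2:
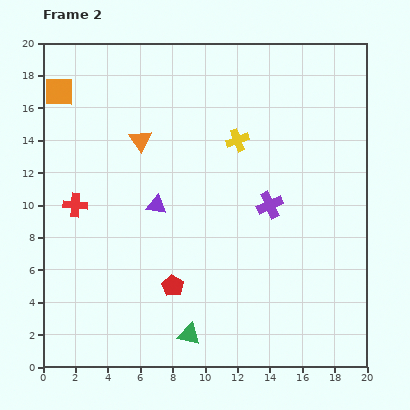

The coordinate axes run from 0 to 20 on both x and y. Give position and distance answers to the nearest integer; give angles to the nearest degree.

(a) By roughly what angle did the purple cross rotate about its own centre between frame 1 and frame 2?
34° counter-clockwise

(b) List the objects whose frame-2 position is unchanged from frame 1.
none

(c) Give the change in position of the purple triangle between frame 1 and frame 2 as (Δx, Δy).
(-3, 6)

The purple triangle was at (10, 4) in frame 1 and (7, 10) in frame 2.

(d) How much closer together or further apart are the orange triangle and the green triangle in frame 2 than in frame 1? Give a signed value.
+6

Distance in frame 1: 6. Distance in frame 2: 12.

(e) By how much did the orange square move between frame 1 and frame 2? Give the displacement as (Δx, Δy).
(0, 6)

The orange square was at (1, 11) in frame 1 and (1, 17) in frame 2.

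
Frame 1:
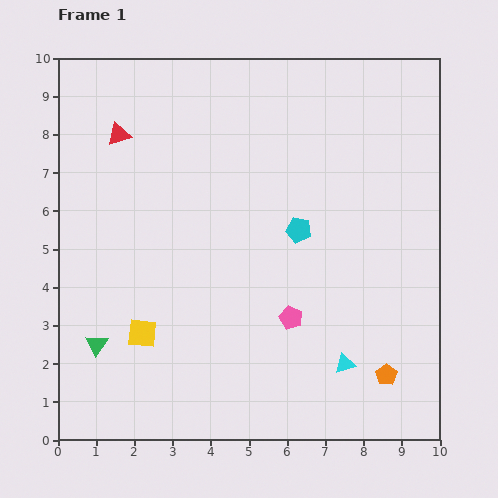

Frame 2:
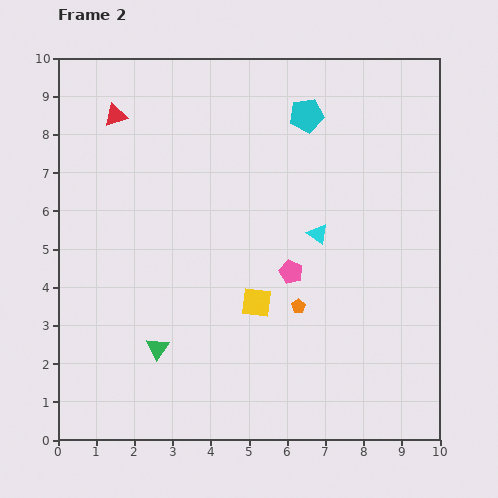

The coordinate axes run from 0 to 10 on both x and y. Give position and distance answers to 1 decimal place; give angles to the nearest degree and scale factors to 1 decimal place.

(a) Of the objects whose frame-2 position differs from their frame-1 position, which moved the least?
the red triangle

(moved 0.5)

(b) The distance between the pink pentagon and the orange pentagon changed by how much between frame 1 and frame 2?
-2.0

Distance in frame 1: 2.9. Distance in frame 2: 0.9.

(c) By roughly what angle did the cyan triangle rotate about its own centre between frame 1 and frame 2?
53° clockwise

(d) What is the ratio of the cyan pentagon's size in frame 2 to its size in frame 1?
1.3×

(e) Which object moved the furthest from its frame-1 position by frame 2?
the cyan triangle

(moved 3.5; next 3.1)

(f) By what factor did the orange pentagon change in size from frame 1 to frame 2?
0.7×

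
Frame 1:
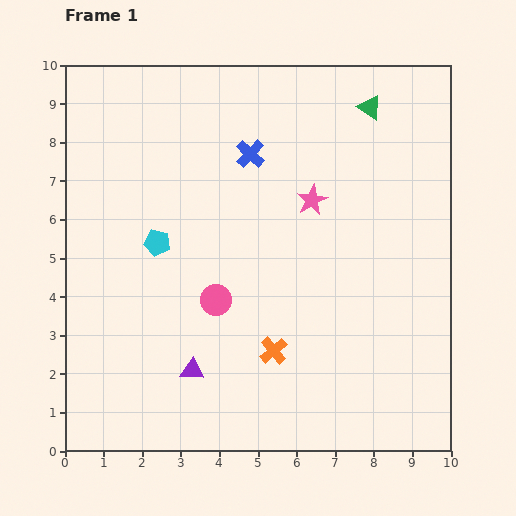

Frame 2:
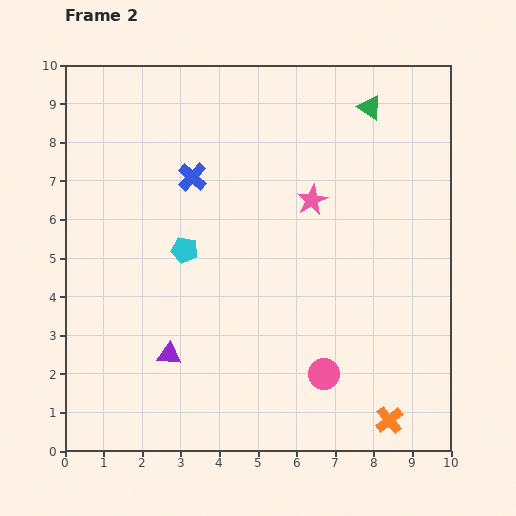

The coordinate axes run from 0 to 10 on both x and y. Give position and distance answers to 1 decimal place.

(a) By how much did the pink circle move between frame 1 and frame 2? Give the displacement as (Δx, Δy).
(2.8, -1.9)

The pink circle was at (3.9, 3.9) in frame 1 and (6.7, 2.0) in frame 2.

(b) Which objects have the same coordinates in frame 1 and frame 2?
the pink star, the green triangle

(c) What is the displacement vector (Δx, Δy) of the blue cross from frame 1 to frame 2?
(-1.5, -0.6)

The blue cross was at (4.8, 7.7) in frame 1 and (3.3, 7.1) in frame 2.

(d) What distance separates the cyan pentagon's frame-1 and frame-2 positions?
0.7

The cyan pentagon moved from (2.4, 5.4) to (3.1, 5.2), a distance of √(0.7² + 0.2²) ≈ 0.7.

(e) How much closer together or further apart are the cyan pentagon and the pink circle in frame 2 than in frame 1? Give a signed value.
+2.7

Distance in frame 1: 2.1. Distance in frame 2: 4.8.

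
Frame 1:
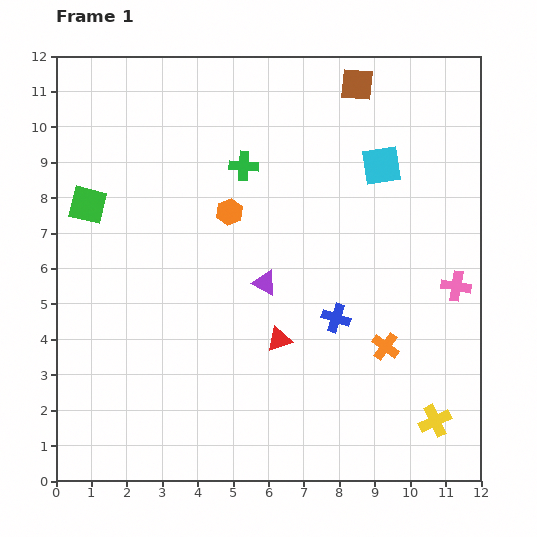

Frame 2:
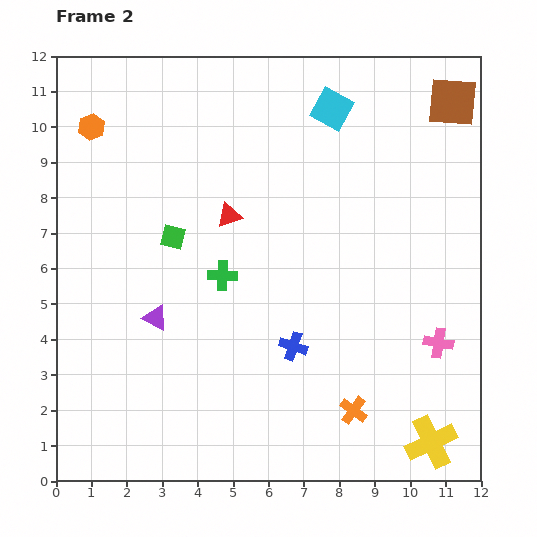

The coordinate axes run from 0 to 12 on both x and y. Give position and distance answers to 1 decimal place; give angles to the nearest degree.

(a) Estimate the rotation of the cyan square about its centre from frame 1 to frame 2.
37° clockwise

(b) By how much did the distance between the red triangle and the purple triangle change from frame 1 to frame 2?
+2.0

Distance in frame 1: 1.6. Distance in frame 2: 3.6.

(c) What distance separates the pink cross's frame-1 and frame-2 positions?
1.7

The pink cross moved from (11.3, 5.5) to (10.8, 3.9), a distance of √(0.5² + 1.6²) ≈ 1.7.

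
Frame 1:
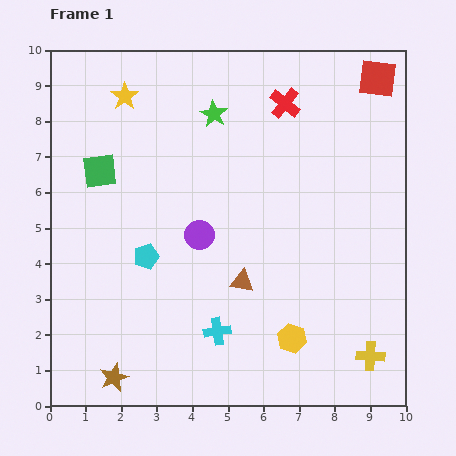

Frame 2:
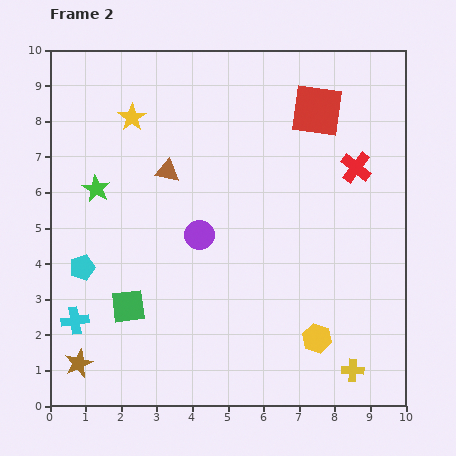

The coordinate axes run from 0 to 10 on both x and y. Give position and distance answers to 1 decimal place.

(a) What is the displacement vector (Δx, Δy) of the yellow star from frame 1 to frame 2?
(0.2, -0.6)

The yellow star was at (2.1, 8.7) in frame 1 and (2.3, 8.1) in frame 2.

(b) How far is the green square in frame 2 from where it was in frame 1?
3.9

The green square moved from (1.4, 6.6) to (2.2, 2.8), a distance of √(0.8² + 3.8²) ≈ 3.9.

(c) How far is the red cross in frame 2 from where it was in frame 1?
2.7

The red cross moved from (6.6, 8.5) to (8.6, 6.7), a distance of √(2.0² + 1.8²) ≈ 2.7.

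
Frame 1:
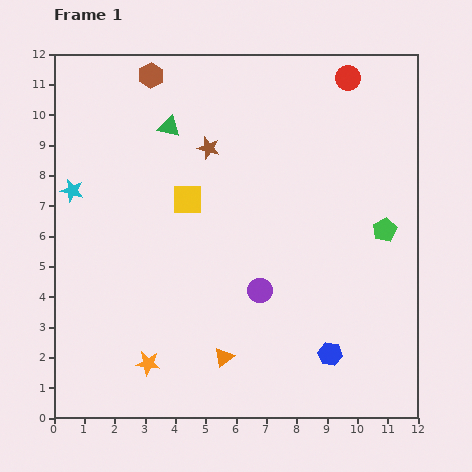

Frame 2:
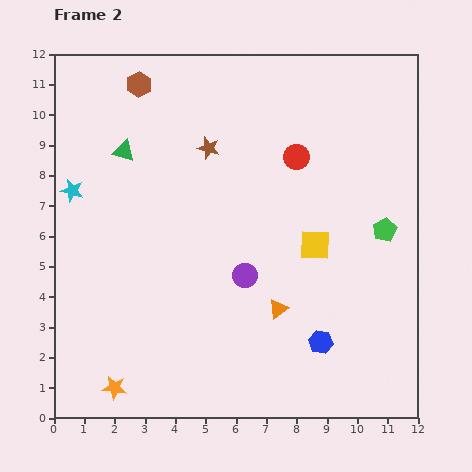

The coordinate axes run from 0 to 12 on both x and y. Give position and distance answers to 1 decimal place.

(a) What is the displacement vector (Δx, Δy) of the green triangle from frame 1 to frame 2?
(-1.5, -0.8)

The green triangle was at (3.8, 9.6) in frame 1 and (2.3, 8.8) in frame 2.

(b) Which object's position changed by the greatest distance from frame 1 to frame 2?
the yellow square

(moved 4.5; next 3.1)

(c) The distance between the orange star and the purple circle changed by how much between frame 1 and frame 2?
+1.3

Distance in frame 1: 4.4. Distance in frame 2: 5.7.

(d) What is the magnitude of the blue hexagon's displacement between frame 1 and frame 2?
0.5

The blue hexagon moved from (9.1, 2.1) to (8.8, 2.5), a distance of √(0.3² + 0.4²) ≈ 0.5.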